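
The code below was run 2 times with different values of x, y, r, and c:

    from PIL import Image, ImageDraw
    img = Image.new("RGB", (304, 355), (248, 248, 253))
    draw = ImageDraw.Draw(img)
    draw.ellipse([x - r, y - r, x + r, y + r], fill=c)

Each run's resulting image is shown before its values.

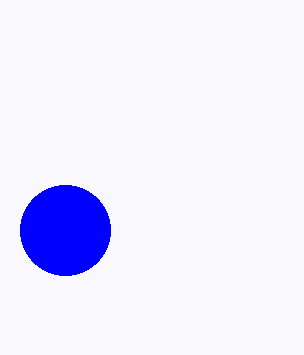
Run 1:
x = 65; y = 230; r = 45; c = 'blue'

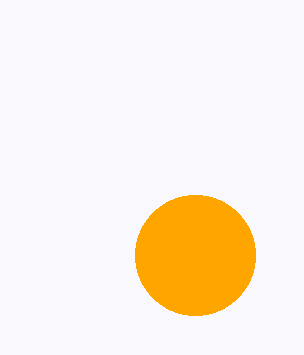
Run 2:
x = 195, y = 255, r = 60, c = 'orange'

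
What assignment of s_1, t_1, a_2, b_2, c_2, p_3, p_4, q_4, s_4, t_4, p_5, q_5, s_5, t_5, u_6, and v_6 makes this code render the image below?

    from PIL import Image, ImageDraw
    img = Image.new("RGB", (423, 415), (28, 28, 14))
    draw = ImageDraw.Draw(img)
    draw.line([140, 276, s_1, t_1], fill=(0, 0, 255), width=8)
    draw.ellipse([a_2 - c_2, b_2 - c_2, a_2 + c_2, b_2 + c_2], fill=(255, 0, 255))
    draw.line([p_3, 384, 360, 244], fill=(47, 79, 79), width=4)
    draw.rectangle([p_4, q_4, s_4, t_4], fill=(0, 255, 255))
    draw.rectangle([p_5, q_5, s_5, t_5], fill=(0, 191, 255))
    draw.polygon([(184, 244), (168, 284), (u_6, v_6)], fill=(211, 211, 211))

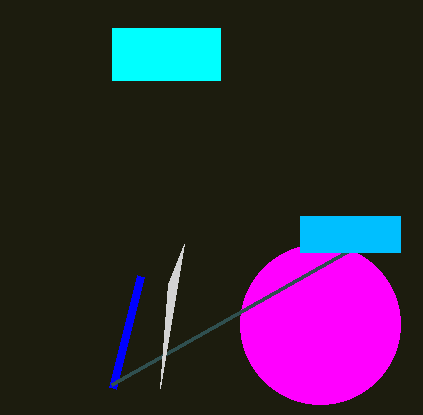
s_1 = 112
t_1 = 388
a_2 = 320
b_2 = 324
c_2 = 80
p_3 = 112
p_4 = 112
q_4 = 28
s_4 = 220
t_4 = 80
p_5 = 300
q_5 = 216
s_5 = 400
t_5 = 252
u_6 = 160
v_6 = 388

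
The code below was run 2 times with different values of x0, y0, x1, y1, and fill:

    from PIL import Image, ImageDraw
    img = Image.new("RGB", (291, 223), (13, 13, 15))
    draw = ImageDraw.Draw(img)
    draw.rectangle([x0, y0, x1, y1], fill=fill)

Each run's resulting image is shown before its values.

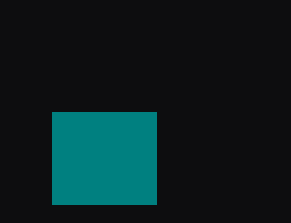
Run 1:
x0 = 52
y0 = 112
x1 = 156
y1 = 204
fill = 'teal'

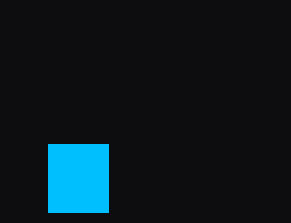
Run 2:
x0 = 48, y0 = 144, x1 = 108, y1 = 212, fill = 'deepskyblue'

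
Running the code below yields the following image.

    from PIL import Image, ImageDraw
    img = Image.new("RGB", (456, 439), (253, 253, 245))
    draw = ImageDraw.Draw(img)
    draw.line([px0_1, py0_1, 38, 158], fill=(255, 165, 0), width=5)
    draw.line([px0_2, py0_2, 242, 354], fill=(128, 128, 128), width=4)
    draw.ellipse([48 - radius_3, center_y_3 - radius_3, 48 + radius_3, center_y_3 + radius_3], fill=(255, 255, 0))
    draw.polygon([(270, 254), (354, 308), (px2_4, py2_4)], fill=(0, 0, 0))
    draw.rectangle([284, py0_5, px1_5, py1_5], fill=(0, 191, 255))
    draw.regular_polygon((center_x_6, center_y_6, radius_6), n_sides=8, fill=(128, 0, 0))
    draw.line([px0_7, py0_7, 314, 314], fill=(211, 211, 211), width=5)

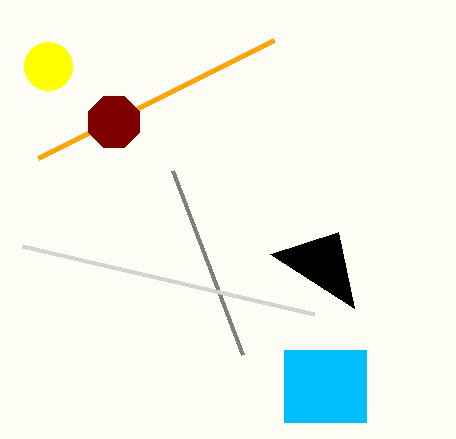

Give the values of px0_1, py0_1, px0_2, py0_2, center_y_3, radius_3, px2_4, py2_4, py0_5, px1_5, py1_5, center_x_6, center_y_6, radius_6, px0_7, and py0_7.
px0_1 = 274, py0_1 = 40, px0_2 = 172, py0_2 = 170, center_y_3 = 66, radius_3 = 24, px2_4 = 338, py2_4 = 232, py0_5 = 350, px1_5 = 366, py1_5 = 422, center_x_6 = 114, center_y_6 = 122, radius_6 = 28, px0_7 = 22, py0_7 = 246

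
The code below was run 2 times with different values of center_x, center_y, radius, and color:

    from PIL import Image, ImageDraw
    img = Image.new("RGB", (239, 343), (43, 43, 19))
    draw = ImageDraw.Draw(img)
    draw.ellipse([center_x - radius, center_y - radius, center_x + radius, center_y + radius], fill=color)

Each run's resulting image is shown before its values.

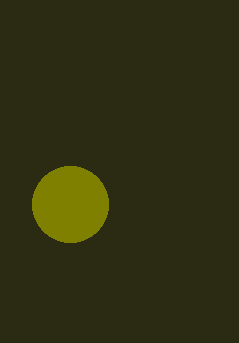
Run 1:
center_x = 70; center_y = 204; radius = 38; color = 'olive'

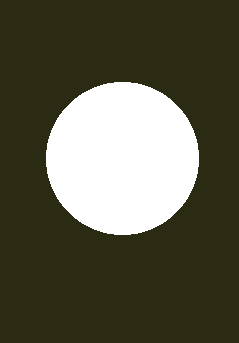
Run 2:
center_x = 122, center_y = 158, radius = 76, color = 'white'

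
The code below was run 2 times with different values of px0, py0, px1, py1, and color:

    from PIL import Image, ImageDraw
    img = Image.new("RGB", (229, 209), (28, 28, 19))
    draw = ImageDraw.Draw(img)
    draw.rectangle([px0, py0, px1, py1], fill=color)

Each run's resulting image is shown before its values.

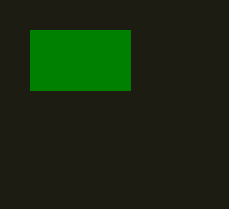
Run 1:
px0 = 30, py0 = 30, px1 = 130, py1 = 90, color = 'green'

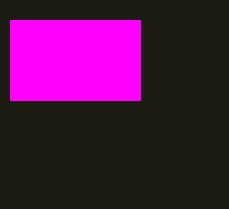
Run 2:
px0 = 10; py0 = 20; px1 = 140; py1 = 100; color = 'magenta'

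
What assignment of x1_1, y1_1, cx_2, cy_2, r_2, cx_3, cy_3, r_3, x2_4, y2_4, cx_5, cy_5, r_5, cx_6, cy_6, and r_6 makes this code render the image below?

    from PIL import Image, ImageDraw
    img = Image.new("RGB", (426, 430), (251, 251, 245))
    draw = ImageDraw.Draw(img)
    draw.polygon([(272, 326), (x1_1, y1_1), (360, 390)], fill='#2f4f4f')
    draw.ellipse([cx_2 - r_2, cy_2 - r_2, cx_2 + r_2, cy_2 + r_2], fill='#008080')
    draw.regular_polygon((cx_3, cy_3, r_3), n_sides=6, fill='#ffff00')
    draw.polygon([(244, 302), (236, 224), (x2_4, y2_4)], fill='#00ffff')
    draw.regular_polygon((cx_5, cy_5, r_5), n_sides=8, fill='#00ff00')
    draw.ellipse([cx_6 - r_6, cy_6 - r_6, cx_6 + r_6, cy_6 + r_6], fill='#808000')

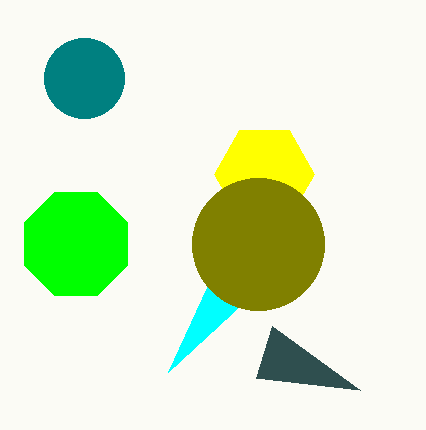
x1_1 = 256; y1_1 = 378; cx_2 = 84; cy_2 = 78; r_2 = 40; cx_3 = 264; cy_3 = 174; r_3 = 50; x2_4 = 168; y2_4 = 372; cx_5 = 76; cy_5 = 244; r_5 = 56; cx_6 = 258; cy_6 = 244; r_6 = 66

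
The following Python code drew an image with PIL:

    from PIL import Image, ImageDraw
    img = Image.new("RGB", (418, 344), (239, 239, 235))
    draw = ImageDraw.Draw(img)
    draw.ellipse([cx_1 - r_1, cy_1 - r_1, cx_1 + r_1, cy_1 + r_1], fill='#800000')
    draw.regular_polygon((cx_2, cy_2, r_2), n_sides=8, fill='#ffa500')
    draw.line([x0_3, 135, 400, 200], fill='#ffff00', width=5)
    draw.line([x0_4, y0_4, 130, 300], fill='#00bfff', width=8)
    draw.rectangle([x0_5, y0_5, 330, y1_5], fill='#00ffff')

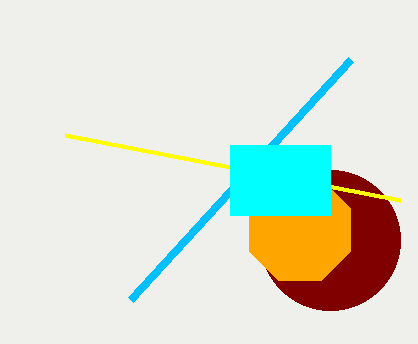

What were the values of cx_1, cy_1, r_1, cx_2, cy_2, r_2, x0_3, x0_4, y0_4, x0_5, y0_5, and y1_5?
cx_1 = 330, cy_1 = 240, r_1 = 70, cx_2 = 300, cy_2 = 230, r_2 = 55, x0_3 = 65, x0_4 = 350, y0_4 = 60, x0_5 = 230, y0_5 = 145, y1_5 = 215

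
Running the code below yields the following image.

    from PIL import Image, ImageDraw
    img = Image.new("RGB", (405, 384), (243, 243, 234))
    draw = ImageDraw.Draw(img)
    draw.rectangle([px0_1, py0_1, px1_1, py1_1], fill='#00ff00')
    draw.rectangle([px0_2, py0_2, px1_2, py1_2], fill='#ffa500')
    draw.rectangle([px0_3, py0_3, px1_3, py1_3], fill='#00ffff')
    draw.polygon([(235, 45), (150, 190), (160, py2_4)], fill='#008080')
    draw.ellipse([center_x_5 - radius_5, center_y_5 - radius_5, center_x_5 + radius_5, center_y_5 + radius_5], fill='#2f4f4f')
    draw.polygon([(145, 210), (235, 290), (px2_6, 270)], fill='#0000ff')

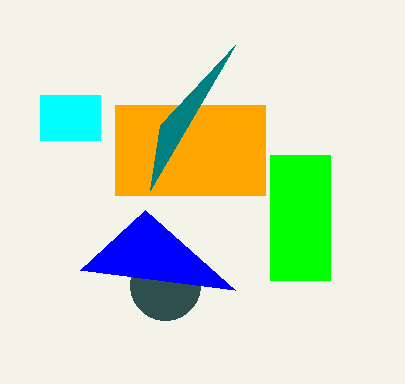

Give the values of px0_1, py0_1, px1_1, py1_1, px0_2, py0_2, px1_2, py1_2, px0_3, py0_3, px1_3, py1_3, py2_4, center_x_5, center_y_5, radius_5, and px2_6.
px0_1 = 270, py0_1 = 155, px1_1 = 330, py1_1 = 280, px0_2 = 115, py0_2 = 105, px1_2 = 265, py1_2 = 195, px0_3 = 40, py0_3 = 95, px1_3 = 100, py1_3 = 140, py2_4 = 125, center_x_5 = 165, center_y_5 = 285, radius_5 = 35, px2_6 = 80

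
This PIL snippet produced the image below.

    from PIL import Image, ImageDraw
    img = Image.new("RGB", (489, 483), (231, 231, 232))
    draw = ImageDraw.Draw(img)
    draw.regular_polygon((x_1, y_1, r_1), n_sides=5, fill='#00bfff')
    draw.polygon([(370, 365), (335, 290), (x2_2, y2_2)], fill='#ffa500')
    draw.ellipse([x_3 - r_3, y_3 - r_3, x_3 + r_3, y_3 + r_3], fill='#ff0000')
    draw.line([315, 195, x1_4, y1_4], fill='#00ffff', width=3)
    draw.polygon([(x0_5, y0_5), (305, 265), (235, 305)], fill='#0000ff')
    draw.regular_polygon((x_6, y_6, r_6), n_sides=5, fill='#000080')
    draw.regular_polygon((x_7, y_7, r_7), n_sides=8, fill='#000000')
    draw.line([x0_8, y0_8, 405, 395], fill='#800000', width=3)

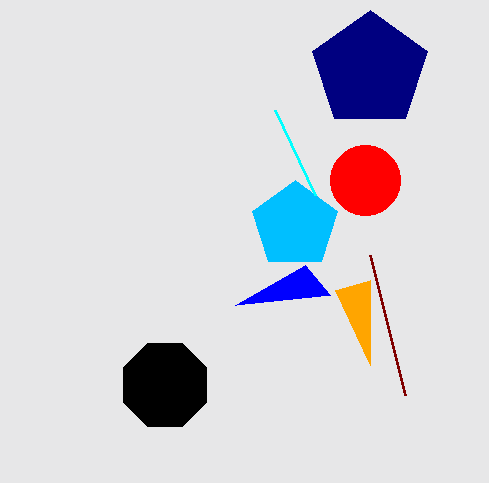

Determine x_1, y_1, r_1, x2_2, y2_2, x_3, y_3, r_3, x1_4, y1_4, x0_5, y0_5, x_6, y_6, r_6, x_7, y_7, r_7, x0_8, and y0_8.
x_1 = 295; y_1 = 225; r_1 = 45; x2_2 = 370; y2_2 = 280; x_3 = 365; y_3 = 180; r_3 = 35; x1_4 = 275; y1_4 = 110; x0_5 = 330; y0_5 = 295; x_6 = 370; y_6 = 70; r_6 = 60; x_7 = 165; y_7 = 385; r_7 = 45; x0_8 = 370; y0_8 = 255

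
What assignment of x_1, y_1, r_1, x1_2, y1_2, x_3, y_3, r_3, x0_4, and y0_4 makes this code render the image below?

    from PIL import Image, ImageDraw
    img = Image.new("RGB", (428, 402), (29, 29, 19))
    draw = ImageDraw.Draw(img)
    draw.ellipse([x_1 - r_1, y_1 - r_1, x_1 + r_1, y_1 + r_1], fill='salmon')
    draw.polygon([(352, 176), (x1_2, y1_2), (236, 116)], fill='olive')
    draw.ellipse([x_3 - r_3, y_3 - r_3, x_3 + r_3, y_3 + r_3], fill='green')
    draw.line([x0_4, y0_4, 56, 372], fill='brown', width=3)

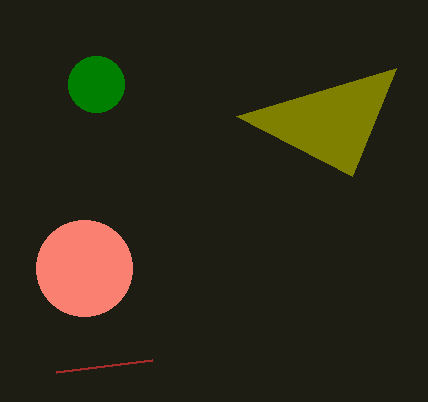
x_1 = 84; y_1 = 268; r_1 = 48; x1_2 = 396; y1_2 = 68; x_3 = 96; y_3 = 84; r_3 = 28; x0_4 = 152; y0_4 = 360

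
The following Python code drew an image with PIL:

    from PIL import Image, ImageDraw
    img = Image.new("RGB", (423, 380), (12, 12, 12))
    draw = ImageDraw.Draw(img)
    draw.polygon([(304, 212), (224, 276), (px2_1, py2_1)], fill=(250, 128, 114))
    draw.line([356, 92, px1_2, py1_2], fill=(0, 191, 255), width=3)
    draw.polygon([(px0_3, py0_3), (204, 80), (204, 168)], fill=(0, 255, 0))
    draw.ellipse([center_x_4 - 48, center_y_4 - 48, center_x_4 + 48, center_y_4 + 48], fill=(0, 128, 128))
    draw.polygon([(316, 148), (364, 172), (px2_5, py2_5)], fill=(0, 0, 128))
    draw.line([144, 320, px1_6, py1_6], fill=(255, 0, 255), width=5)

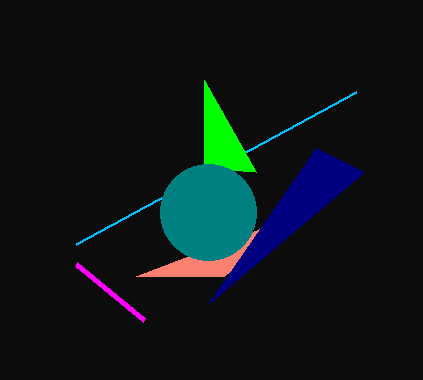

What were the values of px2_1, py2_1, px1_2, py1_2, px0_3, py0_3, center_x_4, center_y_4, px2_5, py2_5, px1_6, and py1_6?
px2_1 = 136; py2_1 = 276; px1_2 = 76; py1_2 = 244; px0_3 = 256; py0_3 = 172; center_x_4 = 208; center_y_4 = 212; px2_5 = 208; py2_5 = 304; px1_6 = 76; py1_6 = 264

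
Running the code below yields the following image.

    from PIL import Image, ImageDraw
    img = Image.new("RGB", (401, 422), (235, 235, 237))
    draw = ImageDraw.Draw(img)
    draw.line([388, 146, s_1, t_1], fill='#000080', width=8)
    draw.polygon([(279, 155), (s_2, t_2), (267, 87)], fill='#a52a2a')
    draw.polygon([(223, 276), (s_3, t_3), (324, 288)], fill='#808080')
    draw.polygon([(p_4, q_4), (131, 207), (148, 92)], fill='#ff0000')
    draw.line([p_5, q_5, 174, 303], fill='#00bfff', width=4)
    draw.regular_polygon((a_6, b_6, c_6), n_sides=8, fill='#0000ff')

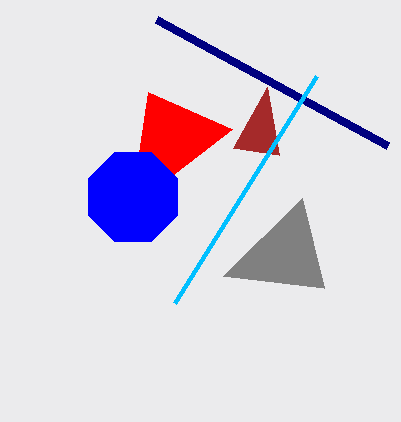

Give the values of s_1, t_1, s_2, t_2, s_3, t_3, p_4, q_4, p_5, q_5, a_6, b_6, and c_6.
s_1 = 157, t_1 = 20, s_2 = 233, t_2 = 148, s_3 = 302, t_3 = 198, p_4 = 232, q_4 = 129, p_5 = 316, q_5 = 76, a_6 = 133, b_6 = 197, c_6 = 48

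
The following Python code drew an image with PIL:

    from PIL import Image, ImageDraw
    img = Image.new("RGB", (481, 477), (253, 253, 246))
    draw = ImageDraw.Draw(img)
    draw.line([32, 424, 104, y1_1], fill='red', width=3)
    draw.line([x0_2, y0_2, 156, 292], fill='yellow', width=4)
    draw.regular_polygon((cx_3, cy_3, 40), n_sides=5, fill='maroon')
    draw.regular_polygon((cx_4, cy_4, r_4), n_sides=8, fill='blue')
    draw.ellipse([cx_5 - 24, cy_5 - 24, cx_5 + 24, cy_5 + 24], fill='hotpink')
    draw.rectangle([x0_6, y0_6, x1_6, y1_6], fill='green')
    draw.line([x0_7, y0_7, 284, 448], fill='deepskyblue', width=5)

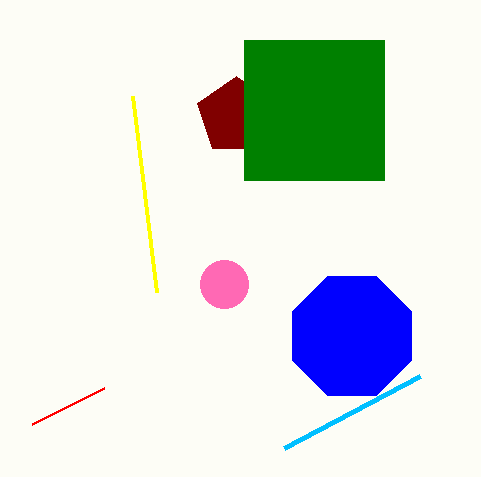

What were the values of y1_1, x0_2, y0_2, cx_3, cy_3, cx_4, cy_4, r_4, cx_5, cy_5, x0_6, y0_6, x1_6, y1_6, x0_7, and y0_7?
y1_1 = 388
x0_2 = 132
y0_2 = 96
cx_3 = 236
cy_3 = 116
cx_4 = 352
cy_4 = 336
r_4 = 64
cx_5 = 224
cy_5 = 284
x0_6 = 244
y0_6 = 40
x1_6 = 384
y1_6 = 180
x0_7 = 420
y0_7 = 376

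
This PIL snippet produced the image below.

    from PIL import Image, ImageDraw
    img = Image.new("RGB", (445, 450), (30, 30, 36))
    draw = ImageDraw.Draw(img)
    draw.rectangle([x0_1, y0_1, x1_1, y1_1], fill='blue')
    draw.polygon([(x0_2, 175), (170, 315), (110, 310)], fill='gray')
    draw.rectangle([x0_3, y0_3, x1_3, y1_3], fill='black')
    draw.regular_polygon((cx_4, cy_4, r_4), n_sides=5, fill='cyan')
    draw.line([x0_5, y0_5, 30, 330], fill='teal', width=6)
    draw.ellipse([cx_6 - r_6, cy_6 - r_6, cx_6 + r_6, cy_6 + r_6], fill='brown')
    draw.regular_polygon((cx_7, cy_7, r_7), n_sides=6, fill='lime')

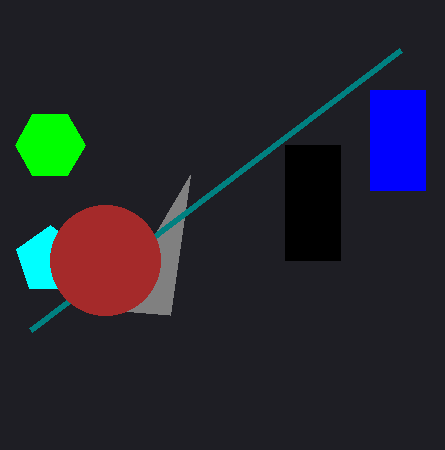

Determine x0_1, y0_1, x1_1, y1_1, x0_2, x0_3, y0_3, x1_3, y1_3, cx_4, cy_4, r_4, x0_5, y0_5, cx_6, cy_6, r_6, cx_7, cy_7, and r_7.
x0_1 = 370; y0_1 = 90; x1_1 = 425; y1_1 = 190; x0_2 = 190; x0_3 = 285; y0_3 = 145; x1_3 = 340; y1_3 = 260; cx_4 = 50; cy_4 = 260; r_4 = 35; x0_5 = 400; y0_5 = 50; cx_6 = 105; cy_6 = 260; r_6 = 55; cx_7 = 50; cy_7 = 145; r_7 = 35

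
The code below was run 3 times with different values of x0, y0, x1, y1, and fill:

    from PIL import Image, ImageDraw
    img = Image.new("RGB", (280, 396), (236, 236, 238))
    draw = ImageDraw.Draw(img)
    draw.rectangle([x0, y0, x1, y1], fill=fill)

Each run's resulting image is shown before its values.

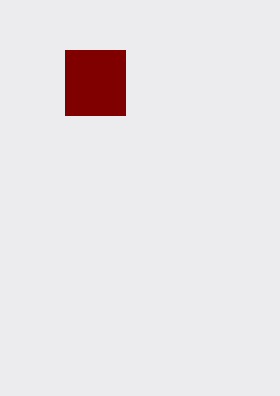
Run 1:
x0 = 65; y0 = 50; x1 = 125; y1 = 115; fill = 'maroon'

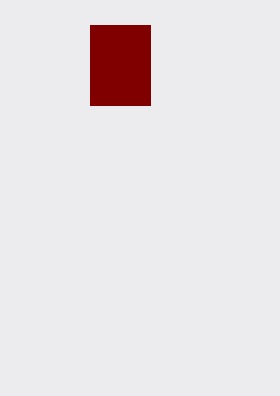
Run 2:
x0 = 90
y0 = 25
x1 = 150
y1 = 105
fill = 'maroon'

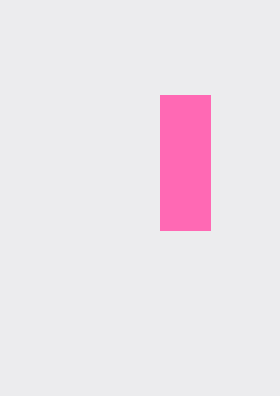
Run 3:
x0 = 160, y0 = 95, x1 = 210, y1 = 230, fill = 'hotpink'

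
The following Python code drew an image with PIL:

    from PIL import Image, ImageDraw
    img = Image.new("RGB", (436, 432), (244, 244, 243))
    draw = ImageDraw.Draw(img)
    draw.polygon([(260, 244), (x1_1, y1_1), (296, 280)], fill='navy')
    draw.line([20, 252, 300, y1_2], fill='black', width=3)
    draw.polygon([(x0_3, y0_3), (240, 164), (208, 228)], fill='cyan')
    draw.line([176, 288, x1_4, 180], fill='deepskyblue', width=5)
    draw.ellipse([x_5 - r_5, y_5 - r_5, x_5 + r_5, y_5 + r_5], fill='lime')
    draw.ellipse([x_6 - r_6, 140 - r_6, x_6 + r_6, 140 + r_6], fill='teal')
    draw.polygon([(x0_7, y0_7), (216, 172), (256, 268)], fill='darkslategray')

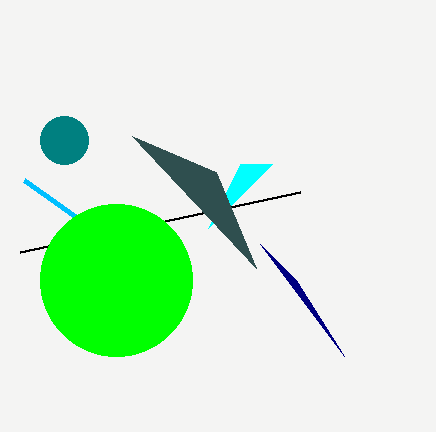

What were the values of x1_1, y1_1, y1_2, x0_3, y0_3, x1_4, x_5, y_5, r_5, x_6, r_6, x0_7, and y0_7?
x1_1 = 344, y1_1 = 356, y1_2 = 192, x0_3 = 272, y0_3 = 164, x1_4 = 24, x_5 = 116, y_5 = 280, r_5 = 76, x_6 = 64, r_6 = 24, x0_7 = 132, y0_7 = 136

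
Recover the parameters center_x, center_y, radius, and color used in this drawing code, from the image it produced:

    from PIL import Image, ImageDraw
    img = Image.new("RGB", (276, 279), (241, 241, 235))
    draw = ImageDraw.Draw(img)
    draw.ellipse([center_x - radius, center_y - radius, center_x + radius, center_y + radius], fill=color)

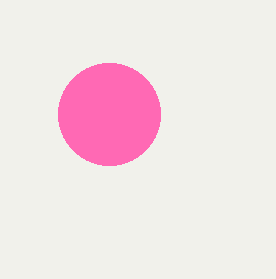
center_x = 109, center_y = 114, radius = 51, color = 'hotpink'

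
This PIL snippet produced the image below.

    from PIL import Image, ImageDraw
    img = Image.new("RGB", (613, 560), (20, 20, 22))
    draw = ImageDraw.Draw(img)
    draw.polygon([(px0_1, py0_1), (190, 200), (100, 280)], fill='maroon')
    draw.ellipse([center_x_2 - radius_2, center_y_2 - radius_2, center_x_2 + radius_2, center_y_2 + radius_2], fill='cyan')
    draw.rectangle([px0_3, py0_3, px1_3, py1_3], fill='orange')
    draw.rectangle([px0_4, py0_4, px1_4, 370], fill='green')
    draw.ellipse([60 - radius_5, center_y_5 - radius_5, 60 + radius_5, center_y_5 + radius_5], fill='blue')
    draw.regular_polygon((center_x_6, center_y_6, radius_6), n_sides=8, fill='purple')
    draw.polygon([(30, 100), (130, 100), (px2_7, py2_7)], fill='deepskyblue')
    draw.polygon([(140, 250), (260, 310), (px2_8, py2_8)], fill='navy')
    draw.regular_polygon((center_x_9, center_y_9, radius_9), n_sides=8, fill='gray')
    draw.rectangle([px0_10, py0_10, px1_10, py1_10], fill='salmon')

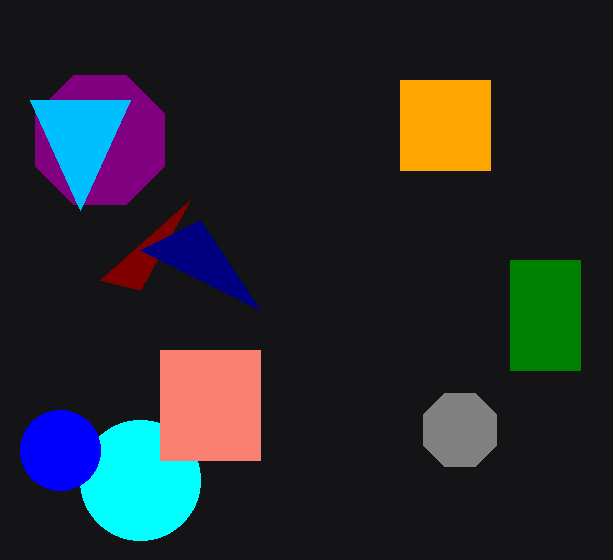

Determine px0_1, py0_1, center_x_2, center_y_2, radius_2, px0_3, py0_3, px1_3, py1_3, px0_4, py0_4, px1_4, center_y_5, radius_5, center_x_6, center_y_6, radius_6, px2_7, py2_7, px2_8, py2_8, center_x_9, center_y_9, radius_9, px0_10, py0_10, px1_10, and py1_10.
px0_1 = 140, py0_1 = 290, center_x_2 = 140, center_y_2 = 480, radius_2 = 60, px0_3 = 400, py0_3 = 80, px1_3 = 490, py1_3 = 170, px0_4 = 510, py0_4 = 260, px1_4 = 580, center_y_5 = 450, radius_5 = 40, center_x_6 = 100, center_y_6 = 140, radius_6 = 70, px2_7 = 80, py2_7 = 210, px2_8 = 200, py2_8 = 220, center_x_9 = 460, center_y_9 = 430, radius_9 = 40, px0_10 = 160, py0_10 = 350, px1_10 = 260, py1_10 = 460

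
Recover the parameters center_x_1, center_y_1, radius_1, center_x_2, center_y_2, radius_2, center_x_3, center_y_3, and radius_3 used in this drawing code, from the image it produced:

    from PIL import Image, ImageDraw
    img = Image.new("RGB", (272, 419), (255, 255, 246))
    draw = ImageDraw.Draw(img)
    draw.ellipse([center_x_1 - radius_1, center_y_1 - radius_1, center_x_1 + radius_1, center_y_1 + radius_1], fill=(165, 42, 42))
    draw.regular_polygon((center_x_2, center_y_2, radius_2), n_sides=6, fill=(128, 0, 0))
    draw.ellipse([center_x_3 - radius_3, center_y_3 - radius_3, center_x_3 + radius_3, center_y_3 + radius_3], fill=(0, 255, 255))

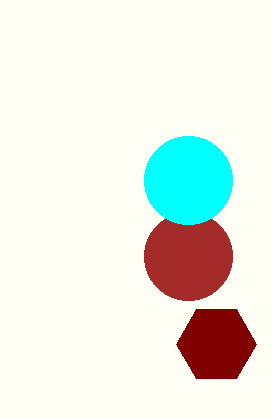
center_x_1 = 188; center_y_1 = 256; radius_1 = 44; center_x_2 = 216; center_y_2 = 344; radius_2 = 40; center_x_3 = 188; center_y_3 = 180; radius_3 = 44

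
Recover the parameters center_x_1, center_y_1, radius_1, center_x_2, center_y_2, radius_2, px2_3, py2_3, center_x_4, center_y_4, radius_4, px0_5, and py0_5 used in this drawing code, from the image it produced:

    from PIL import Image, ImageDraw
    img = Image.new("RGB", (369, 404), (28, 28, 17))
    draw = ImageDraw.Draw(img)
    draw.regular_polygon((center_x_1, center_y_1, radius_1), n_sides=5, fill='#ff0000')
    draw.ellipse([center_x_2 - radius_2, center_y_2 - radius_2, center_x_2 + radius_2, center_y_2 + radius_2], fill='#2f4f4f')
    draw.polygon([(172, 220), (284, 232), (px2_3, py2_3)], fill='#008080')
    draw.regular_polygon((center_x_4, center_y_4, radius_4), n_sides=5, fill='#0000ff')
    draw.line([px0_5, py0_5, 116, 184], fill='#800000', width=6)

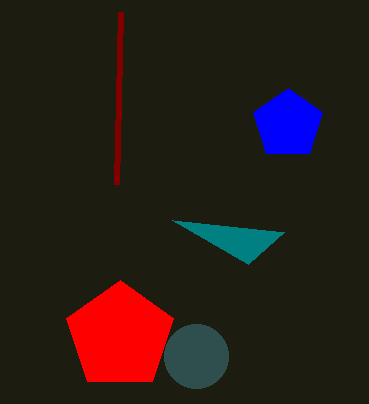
center_x_1 = 120, center_y_1 = 336, radius_1 = 56, center_x_2 = 196, center_y_2 = 356, radius_2 = 32, px2_3 = 248, py2_3 = 264, center_x_4 = 288, center_y_4 = 124, radius_4 = 36, px0_5 = 120, py0_5 = 12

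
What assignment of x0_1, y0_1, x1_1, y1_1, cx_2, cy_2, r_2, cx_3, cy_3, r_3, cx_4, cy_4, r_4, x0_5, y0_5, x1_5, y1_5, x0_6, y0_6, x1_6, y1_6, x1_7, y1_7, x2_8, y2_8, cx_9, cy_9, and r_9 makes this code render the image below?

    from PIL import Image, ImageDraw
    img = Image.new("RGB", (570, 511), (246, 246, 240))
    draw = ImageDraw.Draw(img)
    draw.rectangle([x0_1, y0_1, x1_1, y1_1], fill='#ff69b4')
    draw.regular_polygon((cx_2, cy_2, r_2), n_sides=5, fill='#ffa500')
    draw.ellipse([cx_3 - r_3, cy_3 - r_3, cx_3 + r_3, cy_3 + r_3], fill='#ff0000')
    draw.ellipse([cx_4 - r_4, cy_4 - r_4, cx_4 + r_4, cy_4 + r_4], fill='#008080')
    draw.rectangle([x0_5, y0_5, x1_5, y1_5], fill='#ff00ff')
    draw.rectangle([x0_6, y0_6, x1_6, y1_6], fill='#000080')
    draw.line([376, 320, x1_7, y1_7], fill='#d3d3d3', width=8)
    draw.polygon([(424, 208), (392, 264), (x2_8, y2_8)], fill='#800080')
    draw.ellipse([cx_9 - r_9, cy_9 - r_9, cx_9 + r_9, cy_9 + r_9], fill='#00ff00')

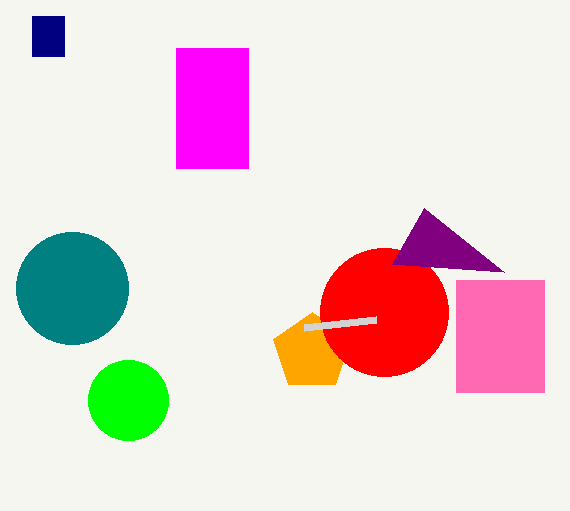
x0_1 = 456, y0_1 = 280, x1_1 = 544, y1_1 = 392, cx_2 = 312, cy_2 = 352, r_2 = 40, cx_3 = 384, cy_3 = 312, r_3 = 64, cx_4 = 72, cy_4 = 288, r_4 = 56, x0_5 = 176, y0_5 = 48, x1_5 = 248, y1_5 = 168, x0_6 = 32, y0_6 = 16, x1_6 = 64, y1_6 = 56, x1_7 = 304, y1_7 = 328, x2_8 = 504, y2_8 = 272, cx_9 = 128, cy_9 = 400, r_9 = 40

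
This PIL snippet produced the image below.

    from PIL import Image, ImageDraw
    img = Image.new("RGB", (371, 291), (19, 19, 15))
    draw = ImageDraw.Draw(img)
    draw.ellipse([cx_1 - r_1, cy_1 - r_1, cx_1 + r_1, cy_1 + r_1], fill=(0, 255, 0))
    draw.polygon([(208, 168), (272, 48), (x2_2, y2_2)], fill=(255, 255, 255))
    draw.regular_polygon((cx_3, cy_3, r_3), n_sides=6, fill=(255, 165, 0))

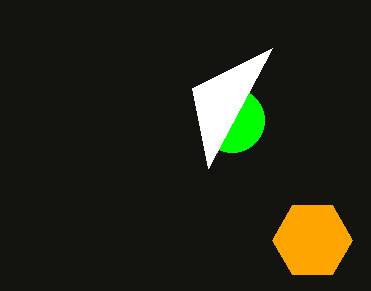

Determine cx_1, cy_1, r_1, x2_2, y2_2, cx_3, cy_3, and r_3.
cx_1 = 232, cy_1 = 120, r_1 = 32, x2_2 = 192, y2_2 = 88, cx_3 = 312, cy_3 = 240, r_3 = 40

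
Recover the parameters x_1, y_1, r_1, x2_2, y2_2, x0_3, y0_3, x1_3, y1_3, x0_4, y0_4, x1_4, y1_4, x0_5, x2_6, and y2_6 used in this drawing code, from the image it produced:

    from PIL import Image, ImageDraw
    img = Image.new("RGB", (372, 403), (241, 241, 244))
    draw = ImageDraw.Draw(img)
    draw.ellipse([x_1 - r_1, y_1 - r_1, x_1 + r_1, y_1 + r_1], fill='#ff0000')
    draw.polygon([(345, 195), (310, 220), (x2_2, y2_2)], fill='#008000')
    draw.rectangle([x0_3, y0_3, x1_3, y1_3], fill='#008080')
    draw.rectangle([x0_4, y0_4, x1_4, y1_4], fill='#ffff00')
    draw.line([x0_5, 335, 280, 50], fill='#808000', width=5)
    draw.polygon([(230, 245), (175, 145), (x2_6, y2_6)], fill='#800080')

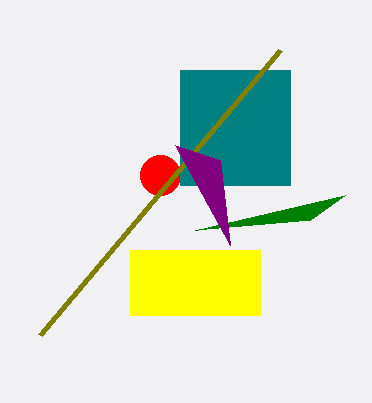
x_1 = 160, y_1 = 175, r_1 = 20, x2_2 = 195, y2_2 = 230, x0_3 = 180, y0_3 = 70, x1_3 = 290, y1_3 = 185, x0_4 = 130, y0_4 = 250, x1_4 = 260, y1_4 = 315, x0_5 = 40, x2_6 = 220, y2_6 = 160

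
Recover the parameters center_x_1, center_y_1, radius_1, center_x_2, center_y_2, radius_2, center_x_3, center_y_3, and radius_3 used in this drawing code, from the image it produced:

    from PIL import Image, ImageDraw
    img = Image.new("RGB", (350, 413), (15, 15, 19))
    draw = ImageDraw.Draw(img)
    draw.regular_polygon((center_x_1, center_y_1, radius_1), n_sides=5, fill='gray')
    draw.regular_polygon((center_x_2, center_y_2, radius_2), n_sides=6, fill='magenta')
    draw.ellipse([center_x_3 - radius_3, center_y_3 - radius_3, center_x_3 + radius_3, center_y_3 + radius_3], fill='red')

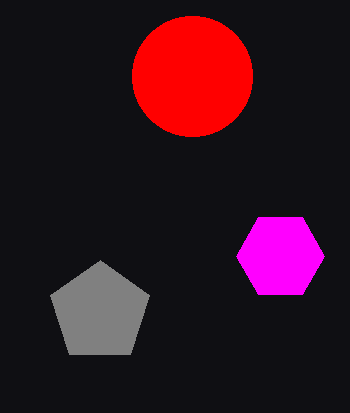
center_x_1 = 100
center_y_1 = 312
radius_1 = 52
center_x_2 = 280
center_y_2 = 256
radius_2 = 44
center_x_3 = 192
center_y_3 = 76
radius_3 = 60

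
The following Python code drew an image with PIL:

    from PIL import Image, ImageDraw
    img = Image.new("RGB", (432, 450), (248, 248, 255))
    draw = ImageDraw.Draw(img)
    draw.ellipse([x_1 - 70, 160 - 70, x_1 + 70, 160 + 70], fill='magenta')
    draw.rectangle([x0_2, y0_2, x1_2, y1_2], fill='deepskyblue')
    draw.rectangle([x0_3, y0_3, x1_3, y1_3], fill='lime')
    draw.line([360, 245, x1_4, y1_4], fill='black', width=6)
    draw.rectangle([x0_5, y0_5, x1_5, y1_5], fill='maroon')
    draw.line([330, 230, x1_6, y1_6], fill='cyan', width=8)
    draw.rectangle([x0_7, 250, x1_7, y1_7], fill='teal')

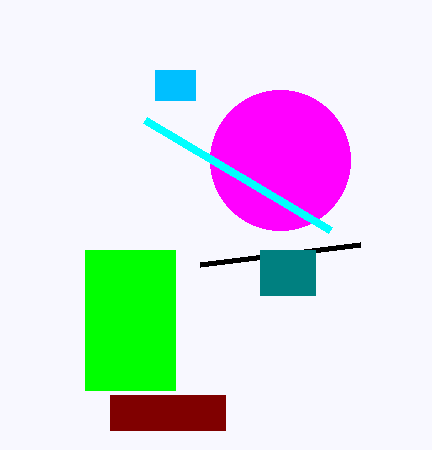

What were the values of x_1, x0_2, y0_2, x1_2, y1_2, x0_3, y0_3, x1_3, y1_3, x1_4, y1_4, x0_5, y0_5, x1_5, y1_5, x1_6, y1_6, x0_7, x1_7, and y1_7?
x_1 = 280, x0_2 = 155, y0_2 = 70, x1_2 = 195, y1_2 = 100, x0_3 = 85, y0_3 = 250, x1_3 = 175, y1_3 = 390, x1_4 = 200, y1_4 = 265, x0_5 = 110, y0_5 = 395, x1_5 = 225, y1_5 = 430, x1_6 = 145, y1_6 = 120, x0_7 = 260, x1_7 = 315, y1_7 = 295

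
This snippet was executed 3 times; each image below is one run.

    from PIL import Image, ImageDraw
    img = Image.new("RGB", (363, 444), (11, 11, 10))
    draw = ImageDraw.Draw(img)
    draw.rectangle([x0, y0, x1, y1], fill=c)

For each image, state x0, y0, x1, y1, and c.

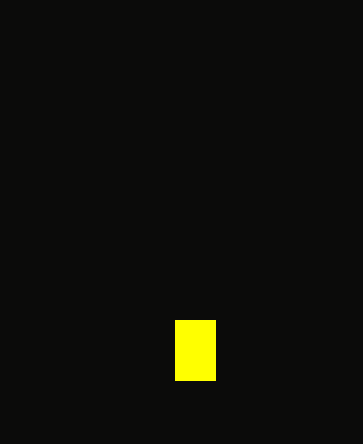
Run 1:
x0 = 175
y0 = 320
x1 = 215
y1 = 380
c = 'yellow'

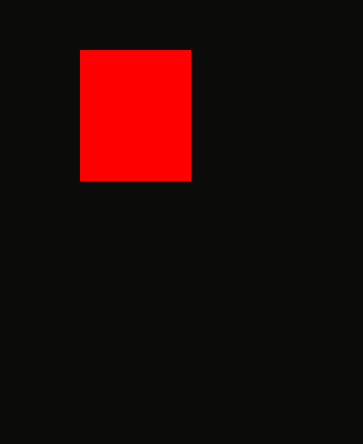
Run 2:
x0 = 80, y0 = 50, x1 = 190, y1 = 180, c = 'red'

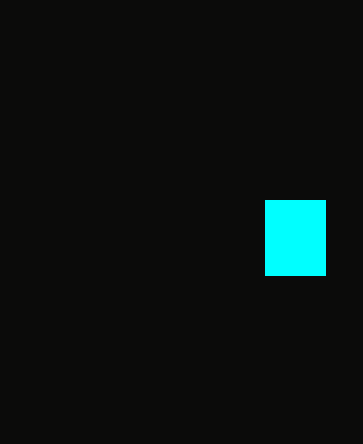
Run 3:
x0 = 265, y0 = 200, x1 = 325, y1 = 275, c = 'cyan'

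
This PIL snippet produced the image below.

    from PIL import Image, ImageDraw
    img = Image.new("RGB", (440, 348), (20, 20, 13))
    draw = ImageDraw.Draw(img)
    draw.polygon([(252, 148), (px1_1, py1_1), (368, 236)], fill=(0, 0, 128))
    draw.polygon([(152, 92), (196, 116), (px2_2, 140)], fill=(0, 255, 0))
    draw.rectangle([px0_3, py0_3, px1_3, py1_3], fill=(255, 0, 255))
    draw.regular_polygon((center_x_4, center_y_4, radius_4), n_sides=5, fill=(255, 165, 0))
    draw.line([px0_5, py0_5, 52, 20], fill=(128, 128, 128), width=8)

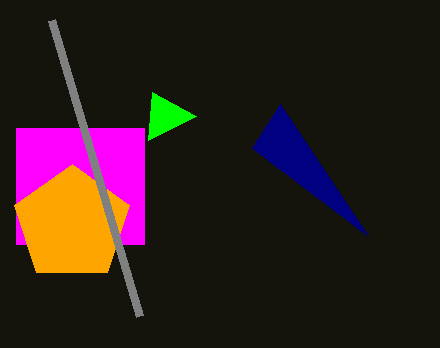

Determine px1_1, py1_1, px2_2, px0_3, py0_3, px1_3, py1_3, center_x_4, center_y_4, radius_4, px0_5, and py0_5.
px1_1 = 280, py1_1 = 104, px2_2 = 148, px0_3 = 16, py0_3 = 128, px1_3 = 144, py1_3 = 244, center_x_4 = 72, center_y_4 = 224, radius_4 = 60, px0_5 = 140, py0_5 = 316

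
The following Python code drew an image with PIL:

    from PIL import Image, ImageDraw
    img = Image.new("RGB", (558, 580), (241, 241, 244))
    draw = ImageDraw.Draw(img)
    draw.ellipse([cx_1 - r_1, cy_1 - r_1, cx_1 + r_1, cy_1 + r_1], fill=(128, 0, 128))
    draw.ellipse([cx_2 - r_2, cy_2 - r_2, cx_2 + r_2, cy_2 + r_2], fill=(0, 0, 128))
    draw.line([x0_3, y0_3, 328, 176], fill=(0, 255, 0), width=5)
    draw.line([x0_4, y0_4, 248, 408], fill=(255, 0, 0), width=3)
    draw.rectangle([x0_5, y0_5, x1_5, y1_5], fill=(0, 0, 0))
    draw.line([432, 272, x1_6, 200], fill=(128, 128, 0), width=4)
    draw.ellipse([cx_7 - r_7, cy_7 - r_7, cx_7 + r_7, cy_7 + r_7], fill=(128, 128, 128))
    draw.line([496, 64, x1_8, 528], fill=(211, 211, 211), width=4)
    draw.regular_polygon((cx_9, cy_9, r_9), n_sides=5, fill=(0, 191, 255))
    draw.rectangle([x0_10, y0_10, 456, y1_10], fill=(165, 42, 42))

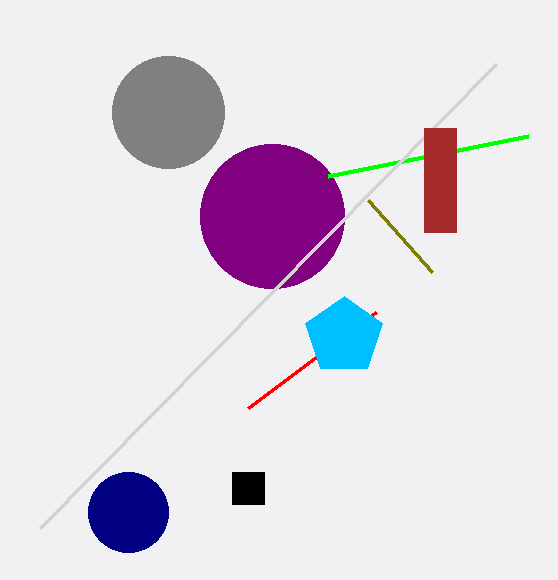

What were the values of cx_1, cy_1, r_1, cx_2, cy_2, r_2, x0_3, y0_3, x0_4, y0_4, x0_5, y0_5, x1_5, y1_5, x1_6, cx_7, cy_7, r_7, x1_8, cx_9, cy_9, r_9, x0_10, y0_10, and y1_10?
cx_1 = 272
cy_1 = 216
r_1 = 72
cx_2 = 128
cy_2 = 512
r_2 = 40
x0_3 = 528
y0_3 = 136
x0_4 = 376
y0_4 = 312
x0_5 = 232
y0_5 = 472
x1_5 = 264
y1_5 = 504
x1_6 = 368
cx_7 = 168
cy_7 = 112
r_7 = 56
x1_8 = 40
cx_9 = 344
cy_9 = 336
r_9 = 40
x0_10 = 424
y0_10 = 128
y1_10 = 232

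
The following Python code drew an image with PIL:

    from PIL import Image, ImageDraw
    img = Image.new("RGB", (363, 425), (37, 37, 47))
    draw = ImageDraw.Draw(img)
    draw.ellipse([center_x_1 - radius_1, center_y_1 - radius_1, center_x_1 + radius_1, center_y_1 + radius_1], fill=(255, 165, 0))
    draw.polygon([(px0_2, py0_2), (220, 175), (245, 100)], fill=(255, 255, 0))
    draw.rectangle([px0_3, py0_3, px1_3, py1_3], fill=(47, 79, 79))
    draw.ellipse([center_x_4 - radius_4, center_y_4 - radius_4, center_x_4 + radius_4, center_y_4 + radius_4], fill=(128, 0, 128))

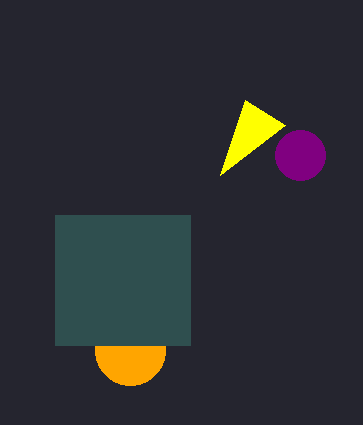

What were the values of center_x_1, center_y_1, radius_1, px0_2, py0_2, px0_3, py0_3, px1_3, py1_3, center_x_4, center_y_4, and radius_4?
center_x_1 = 130; center_y_1 = 350; radius_1 = 35; px0_2 = 285; py0_2 = 125; px0_3 = 55; py0_3 = 215; px1_3 = 190; py1_3 = 345; center_x_4 = 300; center_y_4 = 155; radius_4 = 25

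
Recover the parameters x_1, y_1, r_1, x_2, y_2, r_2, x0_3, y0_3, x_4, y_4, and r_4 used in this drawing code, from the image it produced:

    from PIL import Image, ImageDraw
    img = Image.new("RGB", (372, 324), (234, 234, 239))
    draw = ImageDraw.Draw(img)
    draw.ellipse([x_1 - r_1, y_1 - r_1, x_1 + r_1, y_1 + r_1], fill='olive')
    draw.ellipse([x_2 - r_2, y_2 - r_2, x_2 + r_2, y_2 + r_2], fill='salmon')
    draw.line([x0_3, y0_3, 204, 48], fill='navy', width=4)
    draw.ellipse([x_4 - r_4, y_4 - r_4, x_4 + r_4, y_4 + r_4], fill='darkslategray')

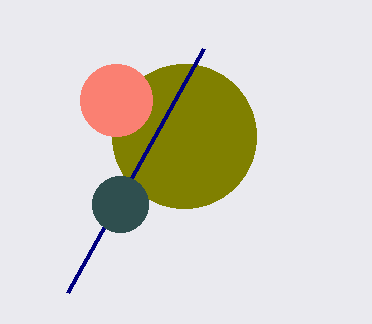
x_1 = 184, y_1 = 136, r_1 = 72, x_2 = 116, y_2 = 100, r_2 = 36, x0_3 = 68, y0_3 = 292, x_4 = 120, y_4 = 204, r_4 = 28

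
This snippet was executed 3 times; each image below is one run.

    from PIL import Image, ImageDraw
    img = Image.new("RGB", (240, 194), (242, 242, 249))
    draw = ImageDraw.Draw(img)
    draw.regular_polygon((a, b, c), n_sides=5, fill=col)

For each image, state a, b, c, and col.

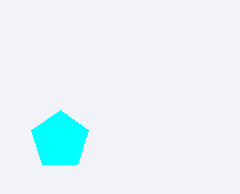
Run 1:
a = 60, b = 140, c = 30, col = 'cyan'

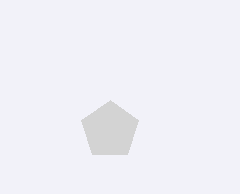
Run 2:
a = 110; b = 130; c = 30; col = 'lightgray'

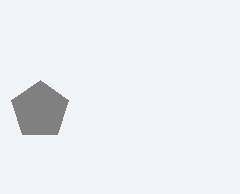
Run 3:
a = 40, b = 110, c = 30, col = 'gray'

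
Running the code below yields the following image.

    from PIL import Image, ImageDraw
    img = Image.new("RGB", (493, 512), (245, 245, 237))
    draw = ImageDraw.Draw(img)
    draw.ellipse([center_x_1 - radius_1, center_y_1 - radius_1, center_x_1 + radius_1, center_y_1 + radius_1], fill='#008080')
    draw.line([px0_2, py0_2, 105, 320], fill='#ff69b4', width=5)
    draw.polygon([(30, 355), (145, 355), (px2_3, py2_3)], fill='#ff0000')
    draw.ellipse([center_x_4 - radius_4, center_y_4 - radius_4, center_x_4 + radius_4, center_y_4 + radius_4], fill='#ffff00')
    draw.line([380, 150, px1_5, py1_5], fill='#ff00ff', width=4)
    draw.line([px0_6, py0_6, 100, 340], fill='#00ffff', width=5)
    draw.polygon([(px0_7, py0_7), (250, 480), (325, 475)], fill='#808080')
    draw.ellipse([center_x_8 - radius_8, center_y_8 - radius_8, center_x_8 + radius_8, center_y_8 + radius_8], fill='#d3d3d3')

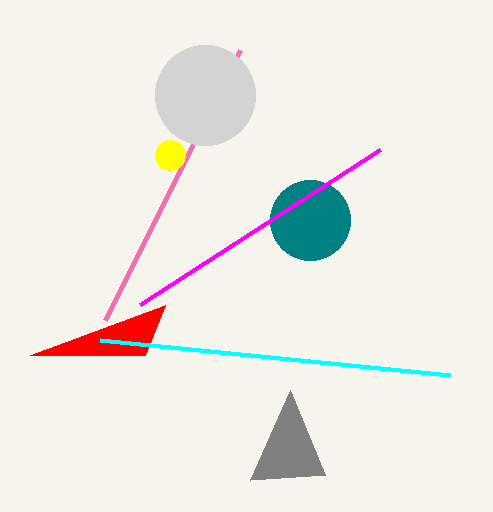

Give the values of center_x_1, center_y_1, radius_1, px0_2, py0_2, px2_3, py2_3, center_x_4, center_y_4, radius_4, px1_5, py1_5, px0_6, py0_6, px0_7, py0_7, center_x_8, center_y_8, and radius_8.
center_x_1 = 310
center_y_1 = 220
radius_1 = 40
px0_2 = 240
py0_2 = 50
px2_3 = 165
py2_3 = 305
center_x_4 = 170
center_y_4 = 155
radius_4 = 15
px1_5 = 140
py1_5 = 305
px0_6 = 450
py0_6 = 375
px0_7 = 290
py0_7 = 390
center_x_8 = 205
center_y_8 = 95
radius_8 = 50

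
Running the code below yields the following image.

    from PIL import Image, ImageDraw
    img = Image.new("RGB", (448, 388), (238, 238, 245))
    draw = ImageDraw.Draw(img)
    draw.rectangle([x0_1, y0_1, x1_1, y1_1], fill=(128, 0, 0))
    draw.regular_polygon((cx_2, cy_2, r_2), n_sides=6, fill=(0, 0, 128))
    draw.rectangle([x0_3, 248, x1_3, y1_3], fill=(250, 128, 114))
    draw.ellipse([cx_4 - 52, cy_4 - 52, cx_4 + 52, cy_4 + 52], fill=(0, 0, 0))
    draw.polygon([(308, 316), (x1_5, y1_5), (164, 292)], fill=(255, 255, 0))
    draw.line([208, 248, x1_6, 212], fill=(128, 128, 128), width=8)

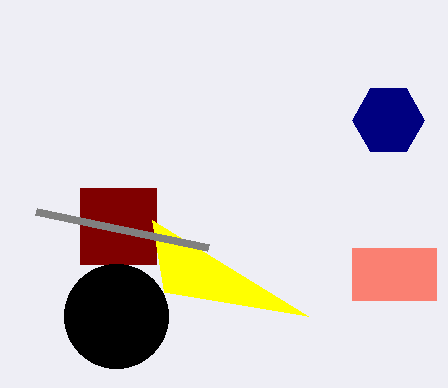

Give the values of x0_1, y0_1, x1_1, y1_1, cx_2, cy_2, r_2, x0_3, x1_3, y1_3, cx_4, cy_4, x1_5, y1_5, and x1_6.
x0_1 = 80, y0_1 = 188, x1_1 = 156, y1_1 = 264, cx_2 = 388, cy_2 = 120, r_2 = 36, x0_3 = 352, x1_3 = 436, y1_3 = 300, cx_4 = 116, cy_4 = 316, x1_5 = 152, y1_5 = 220, x1_6 = 36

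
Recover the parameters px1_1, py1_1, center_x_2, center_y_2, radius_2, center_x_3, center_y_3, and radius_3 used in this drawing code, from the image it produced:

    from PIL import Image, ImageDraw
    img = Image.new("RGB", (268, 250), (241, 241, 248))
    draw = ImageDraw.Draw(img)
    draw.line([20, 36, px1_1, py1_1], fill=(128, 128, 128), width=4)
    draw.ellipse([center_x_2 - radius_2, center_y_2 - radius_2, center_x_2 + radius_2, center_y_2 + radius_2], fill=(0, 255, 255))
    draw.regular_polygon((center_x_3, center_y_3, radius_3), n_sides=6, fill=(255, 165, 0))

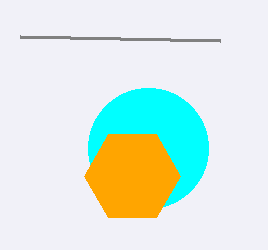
px1_1 = 220; py1_1 = 40; center_x_2 = 148; center_y_2 = 148; radius_2 = 60; center_x_3 = 132; center_y_3 = 176; radius_3 = 48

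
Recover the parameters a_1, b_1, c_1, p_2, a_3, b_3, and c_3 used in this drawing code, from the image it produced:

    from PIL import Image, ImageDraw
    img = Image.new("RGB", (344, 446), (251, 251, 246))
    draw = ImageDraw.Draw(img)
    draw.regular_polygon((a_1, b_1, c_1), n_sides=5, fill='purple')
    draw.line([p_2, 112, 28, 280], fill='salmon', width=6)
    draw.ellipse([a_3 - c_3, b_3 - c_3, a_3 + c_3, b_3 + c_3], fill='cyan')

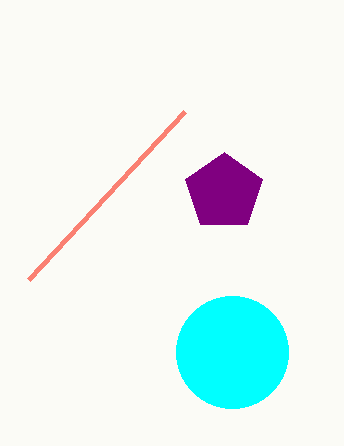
a_1 = 224, b_1 = 192, c_1 = 40, p_2 = 184, a_3 = 232, b_3 = 352, c_3 = 56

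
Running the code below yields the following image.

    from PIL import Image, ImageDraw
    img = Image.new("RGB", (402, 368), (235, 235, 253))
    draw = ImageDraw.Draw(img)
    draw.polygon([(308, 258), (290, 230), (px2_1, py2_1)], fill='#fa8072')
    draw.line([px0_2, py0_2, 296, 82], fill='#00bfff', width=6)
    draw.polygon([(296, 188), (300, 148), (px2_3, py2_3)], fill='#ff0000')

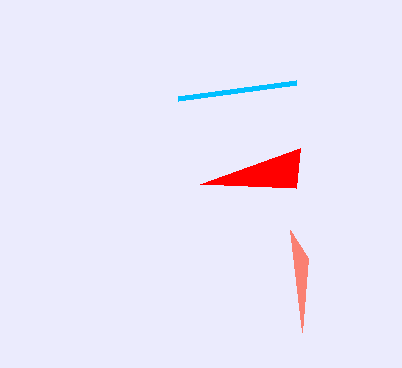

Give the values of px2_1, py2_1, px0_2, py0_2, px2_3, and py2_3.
px2_1 = 302
py2_1 = 332
px0_2 = 178
py0_2 = 98
px2_3 = 200
py2_3 = 184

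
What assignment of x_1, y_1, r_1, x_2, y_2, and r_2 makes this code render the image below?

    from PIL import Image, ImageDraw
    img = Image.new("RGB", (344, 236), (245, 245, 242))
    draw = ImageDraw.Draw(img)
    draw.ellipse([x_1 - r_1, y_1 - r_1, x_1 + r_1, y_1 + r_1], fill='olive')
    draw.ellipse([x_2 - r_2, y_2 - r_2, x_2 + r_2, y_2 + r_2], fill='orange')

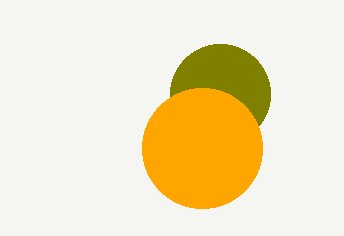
x_1 = 220, y_1 = 94, r_1 = 50, x_2 = 202, y_2 = 148, r_2 = 60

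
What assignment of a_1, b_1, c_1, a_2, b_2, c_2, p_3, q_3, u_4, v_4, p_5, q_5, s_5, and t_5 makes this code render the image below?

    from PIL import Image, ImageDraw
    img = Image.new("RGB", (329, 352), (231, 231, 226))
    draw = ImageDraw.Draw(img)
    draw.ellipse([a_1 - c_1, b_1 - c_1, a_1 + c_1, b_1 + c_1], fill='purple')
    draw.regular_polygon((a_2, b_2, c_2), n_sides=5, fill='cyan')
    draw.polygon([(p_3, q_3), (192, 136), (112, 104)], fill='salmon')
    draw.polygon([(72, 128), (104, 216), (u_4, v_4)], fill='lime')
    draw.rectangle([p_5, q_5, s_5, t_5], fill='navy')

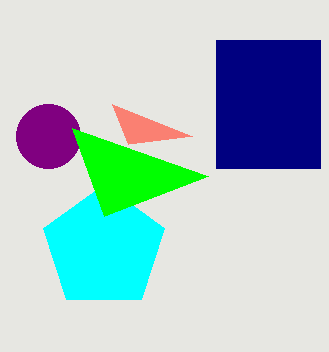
a_1 = 48; b_1 = 136; c_1 = 32; a_2 = 104; b_2 = 248; c_2 = 64; p_3 = 128; q_3 = 144; u_4 = 208; v_4 = 176; p_5 = 216; q_5 = 40; s_5 = 320; t_5 = 168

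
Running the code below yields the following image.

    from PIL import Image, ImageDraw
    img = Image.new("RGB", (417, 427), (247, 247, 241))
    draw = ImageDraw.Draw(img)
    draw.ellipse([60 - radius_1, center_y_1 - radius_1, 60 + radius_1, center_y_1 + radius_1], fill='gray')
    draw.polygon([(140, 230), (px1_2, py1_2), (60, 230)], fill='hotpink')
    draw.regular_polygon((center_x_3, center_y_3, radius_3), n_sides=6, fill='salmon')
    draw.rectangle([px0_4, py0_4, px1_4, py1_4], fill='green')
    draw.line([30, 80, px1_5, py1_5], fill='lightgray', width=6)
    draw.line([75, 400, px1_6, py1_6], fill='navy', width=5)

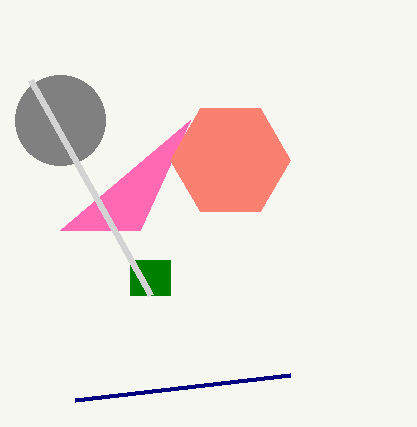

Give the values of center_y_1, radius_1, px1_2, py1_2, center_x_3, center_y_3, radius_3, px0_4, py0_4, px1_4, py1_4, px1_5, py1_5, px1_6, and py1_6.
center_y_1 = 120; radius_1 = 45; px1_2 = 190; py1_2 = 120; center_x_3 = 230; center_y_3 = 160; radius_3 = 60; px0_4 = 130; py0_4 = 260; px1_4 = 170; py1_4 = 295; px1_5 = 150; py1_5 = 295; px1_6 = 290; py1_6 = 375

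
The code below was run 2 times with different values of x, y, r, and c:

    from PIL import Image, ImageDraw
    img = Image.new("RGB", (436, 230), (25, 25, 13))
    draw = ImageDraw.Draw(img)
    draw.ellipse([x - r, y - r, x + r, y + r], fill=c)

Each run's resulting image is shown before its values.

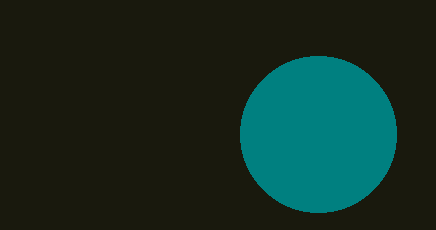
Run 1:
x = 318; y = 134; r = 78; c = 'teal'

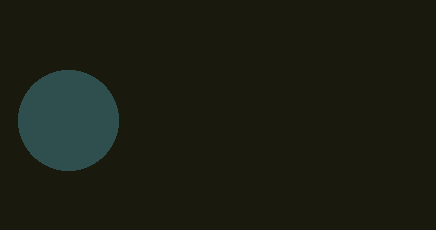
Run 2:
x = 68, y = 120, r = 50, c = 'darkslategray'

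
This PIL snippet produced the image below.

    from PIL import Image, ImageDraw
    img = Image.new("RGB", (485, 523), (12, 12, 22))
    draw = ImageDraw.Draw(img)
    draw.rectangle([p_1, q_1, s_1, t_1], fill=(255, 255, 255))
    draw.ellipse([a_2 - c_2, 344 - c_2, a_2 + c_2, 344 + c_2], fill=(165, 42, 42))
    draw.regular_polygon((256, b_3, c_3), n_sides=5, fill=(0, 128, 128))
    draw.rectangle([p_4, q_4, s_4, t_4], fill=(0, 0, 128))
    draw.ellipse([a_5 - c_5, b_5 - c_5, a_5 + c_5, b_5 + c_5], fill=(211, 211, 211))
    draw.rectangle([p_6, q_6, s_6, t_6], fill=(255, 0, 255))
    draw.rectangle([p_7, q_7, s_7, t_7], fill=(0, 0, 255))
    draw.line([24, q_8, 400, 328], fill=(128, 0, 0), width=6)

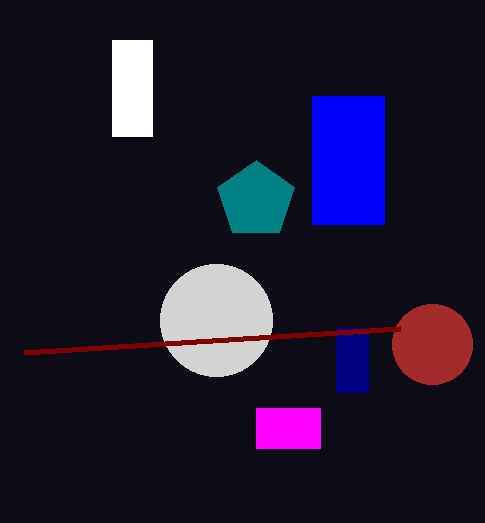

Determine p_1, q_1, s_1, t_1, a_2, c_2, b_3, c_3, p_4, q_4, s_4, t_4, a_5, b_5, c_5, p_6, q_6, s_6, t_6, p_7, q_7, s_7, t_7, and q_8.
p_1 = 112
q_1 = 40
s_1 = 152
t_1 = 136
a_2 = 432
c_2 = 40
b_3 = 200
c_3 = 40
p_4 = 336
q_4 = 328
s_4 = 368
t_4 = 392
a_5 = 216
b_5 = 320
c_5 = 56
p_6 = 256
q_6 = 408
s_6 = 320
t_6 = 448
p_7 = 312
q_7 = 96
s_7 = 384
t_7 = 224
q_8 = 352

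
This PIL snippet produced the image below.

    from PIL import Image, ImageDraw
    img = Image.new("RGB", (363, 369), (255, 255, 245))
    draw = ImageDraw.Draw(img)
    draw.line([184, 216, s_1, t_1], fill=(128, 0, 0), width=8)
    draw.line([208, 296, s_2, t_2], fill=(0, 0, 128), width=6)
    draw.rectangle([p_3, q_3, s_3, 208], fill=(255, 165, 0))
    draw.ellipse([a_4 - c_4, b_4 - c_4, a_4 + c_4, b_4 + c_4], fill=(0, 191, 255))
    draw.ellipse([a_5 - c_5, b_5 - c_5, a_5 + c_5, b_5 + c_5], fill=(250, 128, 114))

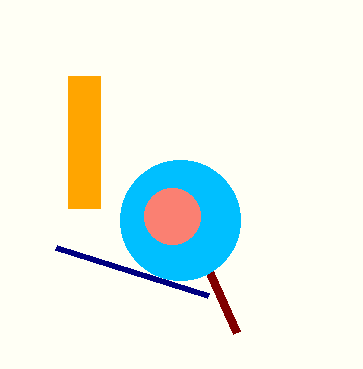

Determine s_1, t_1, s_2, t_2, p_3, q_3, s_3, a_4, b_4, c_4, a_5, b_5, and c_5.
s_1 = 236; t_1 = 332; s_2 = 56; t_2 = 248; p_3 = 68; q_3 = 76; s_3 = 100; a_4 = 180; b_4 = 220; c_4 = 60; a_5 = 172; b_5 = 216; c_5 = 28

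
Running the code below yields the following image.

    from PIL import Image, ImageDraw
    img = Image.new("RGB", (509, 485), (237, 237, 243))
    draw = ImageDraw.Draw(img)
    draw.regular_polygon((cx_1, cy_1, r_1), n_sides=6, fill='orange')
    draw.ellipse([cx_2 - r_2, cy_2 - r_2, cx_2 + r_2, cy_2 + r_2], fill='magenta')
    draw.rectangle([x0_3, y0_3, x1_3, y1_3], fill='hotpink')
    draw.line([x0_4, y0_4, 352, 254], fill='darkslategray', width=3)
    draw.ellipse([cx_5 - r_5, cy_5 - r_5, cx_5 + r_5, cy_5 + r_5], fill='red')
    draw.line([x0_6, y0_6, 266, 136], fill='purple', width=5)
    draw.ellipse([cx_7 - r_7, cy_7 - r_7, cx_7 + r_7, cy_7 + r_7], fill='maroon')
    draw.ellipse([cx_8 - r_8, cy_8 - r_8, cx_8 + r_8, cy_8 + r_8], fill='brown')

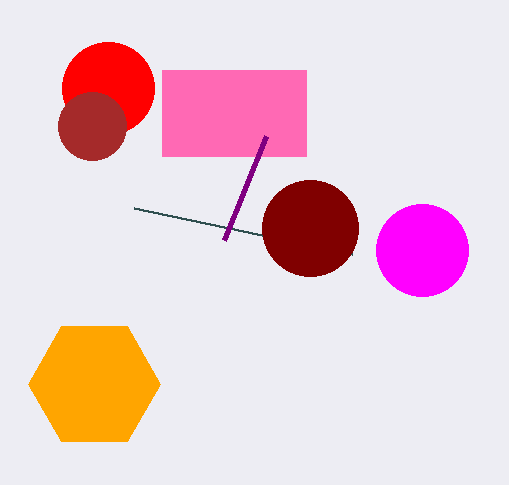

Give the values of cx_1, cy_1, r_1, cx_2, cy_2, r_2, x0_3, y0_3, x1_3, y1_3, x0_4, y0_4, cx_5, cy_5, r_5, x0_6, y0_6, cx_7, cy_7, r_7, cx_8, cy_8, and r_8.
cx_1 = 94, cy_1 = 384, r_1 = 66, cx_2 = 422, cy_2 = 250, r_2 = 46, x0_3 = 162, y0_3 = 70, x1_3 = 306, y1_3 = 156, x0_4 = 134, y0_4 = 208, cx_5 = 108, cy_5 = 88, r_5 = 46, x0_6 = 224, y0_6 = 240, cx_7 = 310, cy_7 = 228, r_7 = 48, cx_8 = 92, cy_8 = 126, r_8 = 34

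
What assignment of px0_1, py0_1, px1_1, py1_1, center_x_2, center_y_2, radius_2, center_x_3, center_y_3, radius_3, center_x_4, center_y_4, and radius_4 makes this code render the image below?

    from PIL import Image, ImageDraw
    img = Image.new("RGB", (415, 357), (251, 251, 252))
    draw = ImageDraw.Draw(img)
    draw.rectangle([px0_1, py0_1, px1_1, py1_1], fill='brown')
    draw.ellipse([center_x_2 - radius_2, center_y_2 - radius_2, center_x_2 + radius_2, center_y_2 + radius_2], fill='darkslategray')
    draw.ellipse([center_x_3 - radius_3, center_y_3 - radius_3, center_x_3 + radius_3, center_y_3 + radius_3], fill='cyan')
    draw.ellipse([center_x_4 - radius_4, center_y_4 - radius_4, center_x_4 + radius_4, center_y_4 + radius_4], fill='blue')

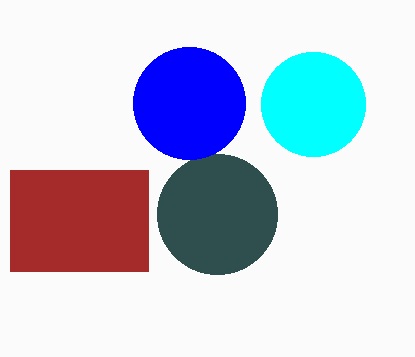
px0_1 = 10
py0_1 = 170
px1_1 = 148
py1_1 = 271
center_x_2 = 217
center_y_2 = 214
radius_2 = 60
center_x_3 = 313
center_y_3 = 104
radius_3 = 52
center_x_4 = 189
center_y_4 = 103
radius_4 = 56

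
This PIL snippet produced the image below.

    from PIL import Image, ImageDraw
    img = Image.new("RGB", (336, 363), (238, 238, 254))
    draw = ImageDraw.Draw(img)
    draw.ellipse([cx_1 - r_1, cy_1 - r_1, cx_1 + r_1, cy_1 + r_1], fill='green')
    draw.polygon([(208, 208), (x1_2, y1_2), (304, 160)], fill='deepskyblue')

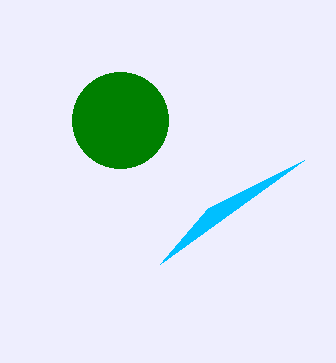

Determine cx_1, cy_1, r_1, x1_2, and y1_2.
cx_1 = 120, cy_1 = 120, r_1 = 48, x1_2 = 160, y1_2 = 264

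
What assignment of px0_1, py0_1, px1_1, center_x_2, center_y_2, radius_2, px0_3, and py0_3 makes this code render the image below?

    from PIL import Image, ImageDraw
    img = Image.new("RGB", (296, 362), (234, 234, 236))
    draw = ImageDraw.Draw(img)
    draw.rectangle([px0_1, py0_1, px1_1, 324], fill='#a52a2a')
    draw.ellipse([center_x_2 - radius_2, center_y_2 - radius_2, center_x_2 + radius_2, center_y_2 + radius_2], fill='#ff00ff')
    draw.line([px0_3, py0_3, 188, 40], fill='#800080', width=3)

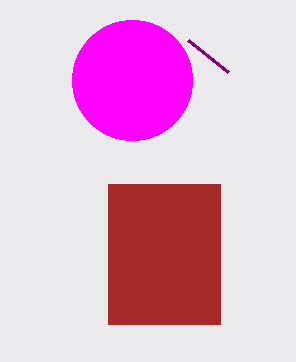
px0_1 = 108
py0_1 = 184
px1_1 = 220
center_x_2 = 132
center_y_2 = 80
radius_2 = 60
px0_3 = 228
py0_3 = 72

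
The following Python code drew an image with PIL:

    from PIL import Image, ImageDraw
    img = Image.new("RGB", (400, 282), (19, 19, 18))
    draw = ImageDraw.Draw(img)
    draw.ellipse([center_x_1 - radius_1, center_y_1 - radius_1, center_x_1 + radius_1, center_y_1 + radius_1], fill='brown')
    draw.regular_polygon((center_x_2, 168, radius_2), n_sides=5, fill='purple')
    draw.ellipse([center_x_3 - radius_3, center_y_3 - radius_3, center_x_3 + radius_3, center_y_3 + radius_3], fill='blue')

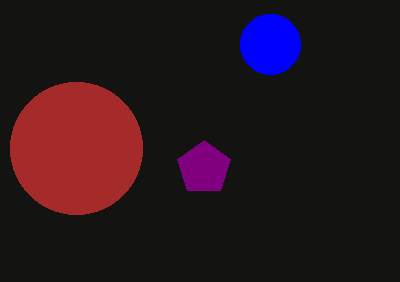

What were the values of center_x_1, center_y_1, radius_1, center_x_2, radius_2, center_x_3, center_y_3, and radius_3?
center_x_1 = 76, center_y_1 = 148, radius_1 = 66, center_x_2 = 204, radius_2 = 28, center_x_3 = 270, center_y_3 = 44, radius_3 = 30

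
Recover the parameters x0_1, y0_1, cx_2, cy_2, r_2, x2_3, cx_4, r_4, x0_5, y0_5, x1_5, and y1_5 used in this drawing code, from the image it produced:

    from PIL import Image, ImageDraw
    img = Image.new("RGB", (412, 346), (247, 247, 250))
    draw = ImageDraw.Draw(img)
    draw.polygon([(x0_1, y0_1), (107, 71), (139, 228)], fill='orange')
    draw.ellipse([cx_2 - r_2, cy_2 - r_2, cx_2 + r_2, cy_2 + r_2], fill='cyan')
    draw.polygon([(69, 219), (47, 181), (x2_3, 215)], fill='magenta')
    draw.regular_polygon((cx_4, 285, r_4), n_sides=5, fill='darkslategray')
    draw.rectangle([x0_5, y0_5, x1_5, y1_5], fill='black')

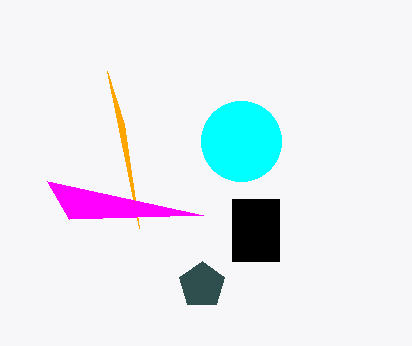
x0_1 = 124; y0_1 = 124; cx_2 = 241; cy_2 = 141; r_2 = 40; x2_3 = 203; cx_4 = 202; r_4 = 24; x0_5 = 232; y0_5 = 199; x1_5 = 279; y1_5 = 261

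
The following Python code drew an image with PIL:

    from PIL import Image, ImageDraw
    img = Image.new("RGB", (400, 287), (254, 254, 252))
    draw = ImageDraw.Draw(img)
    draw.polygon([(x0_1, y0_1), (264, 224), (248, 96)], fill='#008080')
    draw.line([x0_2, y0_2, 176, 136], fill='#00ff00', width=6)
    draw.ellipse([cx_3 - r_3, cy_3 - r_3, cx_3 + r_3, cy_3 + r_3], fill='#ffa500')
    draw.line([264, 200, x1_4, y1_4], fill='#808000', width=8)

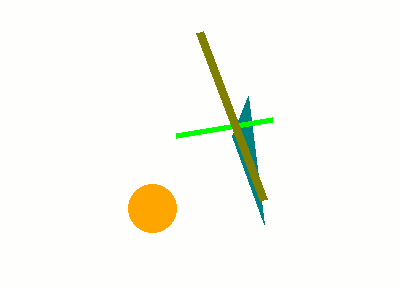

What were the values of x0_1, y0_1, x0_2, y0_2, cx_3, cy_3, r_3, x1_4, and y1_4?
x0_1 = 232; y0_1 = 136; x0_2 = 272; y0_2 = 120; cx_3 = 152; cy_3 = 208; r_3 = 24; x1_4 = 200; y1_4 = 32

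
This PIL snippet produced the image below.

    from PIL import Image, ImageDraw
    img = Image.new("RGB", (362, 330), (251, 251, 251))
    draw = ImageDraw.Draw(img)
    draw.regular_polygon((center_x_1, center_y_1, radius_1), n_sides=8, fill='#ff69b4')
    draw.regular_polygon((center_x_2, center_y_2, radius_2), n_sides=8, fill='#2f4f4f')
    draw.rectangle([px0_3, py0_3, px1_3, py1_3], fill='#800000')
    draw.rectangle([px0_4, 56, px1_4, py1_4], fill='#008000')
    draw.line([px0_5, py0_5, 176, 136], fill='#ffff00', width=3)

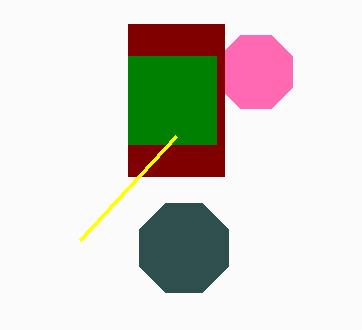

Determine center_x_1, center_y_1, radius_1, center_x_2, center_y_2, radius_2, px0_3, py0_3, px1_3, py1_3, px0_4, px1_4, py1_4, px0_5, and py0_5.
center_x_1 = 256; center_y_1 = 72; radius_1 = 40; center_x_2 = 184; center_y_2 = 248; radius_2 = 48; px0_3 = 128; py0_3 = 24; px1_3 = 224; py1_3 = 176; px0_4 = 128; px1_4 = 216; py1_4 = 144; px0_5 = 80; py0_5 = 240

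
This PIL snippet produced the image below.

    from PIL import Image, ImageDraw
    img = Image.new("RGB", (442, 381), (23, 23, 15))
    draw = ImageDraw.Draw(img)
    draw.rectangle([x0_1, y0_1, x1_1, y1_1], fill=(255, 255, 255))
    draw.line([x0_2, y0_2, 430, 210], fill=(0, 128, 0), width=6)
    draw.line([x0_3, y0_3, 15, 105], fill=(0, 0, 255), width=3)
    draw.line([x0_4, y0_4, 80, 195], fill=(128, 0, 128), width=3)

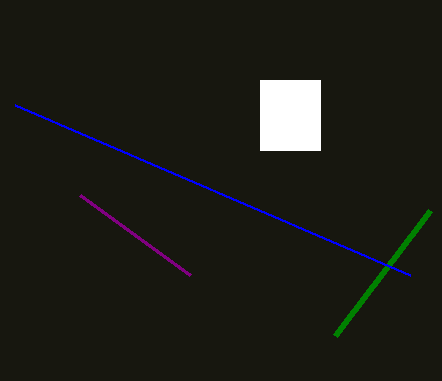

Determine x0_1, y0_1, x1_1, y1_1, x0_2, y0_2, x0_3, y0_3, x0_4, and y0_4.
x0_1 = 260, y0_1 = 80, x1_1 = 320, y1_1 = 150, x0_2 = 335, y0_2 = 335, x0_3 = 410, y0_3 = 275, x0_4 = 190, y0_4 = 275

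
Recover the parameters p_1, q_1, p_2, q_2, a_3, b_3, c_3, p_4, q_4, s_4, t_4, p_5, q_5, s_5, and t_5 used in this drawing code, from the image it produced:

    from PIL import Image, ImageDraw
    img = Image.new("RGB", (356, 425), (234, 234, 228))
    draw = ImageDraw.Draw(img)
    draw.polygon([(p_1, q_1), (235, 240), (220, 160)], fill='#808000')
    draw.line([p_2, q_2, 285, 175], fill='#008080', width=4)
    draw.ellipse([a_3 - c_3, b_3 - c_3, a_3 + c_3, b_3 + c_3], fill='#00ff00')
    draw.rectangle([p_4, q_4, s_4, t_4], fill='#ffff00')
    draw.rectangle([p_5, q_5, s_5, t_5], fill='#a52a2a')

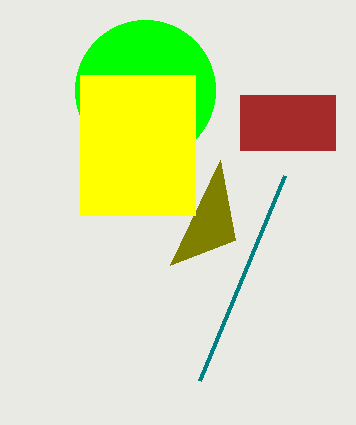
p_1 = 170; q_1 = 265; p_2 = 200; q_2 = 380; a_3 = 145; b_3 = 90; c_3 = 70; p_4 = 80; q_4 = 75; s_4 = 195; t_4 = 215; p_5 = 240; q_5 = 95; s_5 = 335; t_5 = 150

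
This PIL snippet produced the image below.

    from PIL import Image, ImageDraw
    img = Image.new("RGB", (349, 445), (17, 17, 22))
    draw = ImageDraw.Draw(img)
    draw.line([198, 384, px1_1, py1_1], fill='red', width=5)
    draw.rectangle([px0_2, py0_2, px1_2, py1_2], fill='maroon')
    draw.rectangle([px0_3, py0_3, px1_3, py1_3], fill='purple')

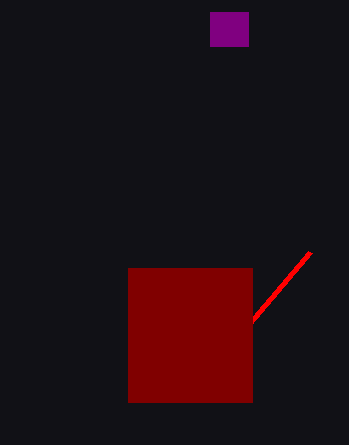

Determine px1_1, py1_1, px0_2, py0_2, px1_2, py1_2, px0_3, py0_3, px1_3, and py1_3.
px1_1 = 310; py1_1 = 252; px0_2 = 128; py0_2 = 268; px1_2 = 252; py1_2 = 402; px0_3 = 210; py0_3 = 12; px1_3 = 248; py1_3 = 46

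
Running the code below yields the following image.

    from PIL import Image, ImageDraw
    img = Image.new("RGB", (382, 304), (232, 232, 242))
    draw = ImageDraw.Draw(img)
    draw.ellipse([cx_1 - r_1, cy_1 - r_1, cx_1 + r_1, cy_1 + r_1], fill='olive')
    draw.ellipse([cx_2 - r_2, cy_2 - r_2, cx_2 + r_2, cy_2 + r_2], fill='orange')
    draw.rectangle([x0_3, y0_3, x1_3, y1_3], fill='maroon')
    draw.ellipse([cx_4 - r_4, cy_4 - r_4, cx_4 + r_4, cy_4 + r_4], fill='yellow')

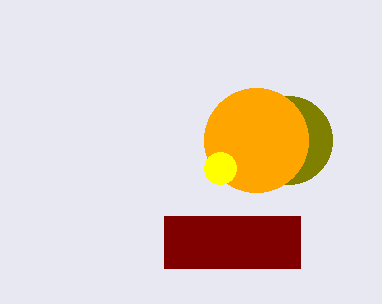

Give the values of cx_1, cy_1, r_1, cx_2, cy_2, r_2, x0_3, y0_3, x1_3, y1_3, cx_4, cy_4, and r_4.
cx_1 = 288, cy_1 = 140, r_1 = 44, cx_2 = 256, cy_2 = 140, r_2 = 52, x0_3 = 164, y0_3 = 216, x1_3 = 300, y1_3 = 268, cx_4 = 220, cy_4 = 168, r_4 = 16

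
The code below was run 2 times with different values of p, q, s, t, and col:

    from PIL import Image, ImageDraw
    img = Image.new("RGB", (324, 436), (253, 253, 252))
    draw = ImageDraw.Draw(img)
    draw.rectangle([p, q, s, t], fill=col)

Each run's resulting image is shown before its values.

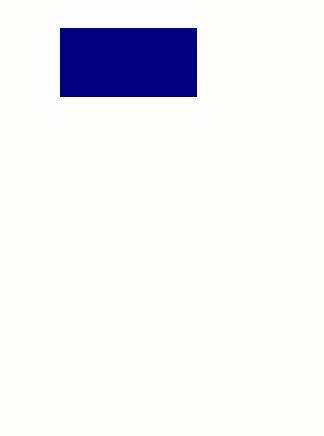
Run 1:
p = 60; q = 28; s = 196; t = 96; col = 'navy'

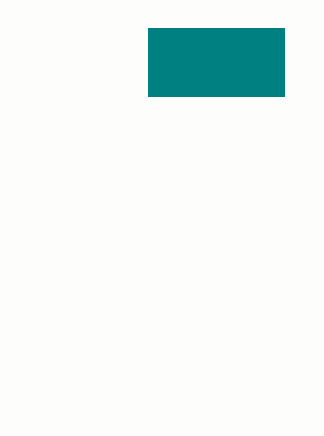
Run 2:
p = 148, q = 28, s = 284, t = 96, col = 'teal'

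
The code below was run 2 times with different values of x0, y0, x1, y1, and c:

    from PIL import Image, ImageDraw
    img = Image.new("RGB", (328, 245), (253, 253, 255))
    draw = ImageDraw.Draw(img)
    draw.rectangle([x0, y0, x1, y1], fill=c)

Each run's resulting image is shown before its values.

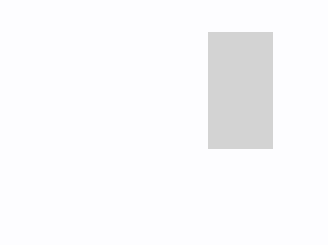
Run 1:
x0 = 208
y0 = 32
x1 = 272
y1 = 148
c = 'lightgray'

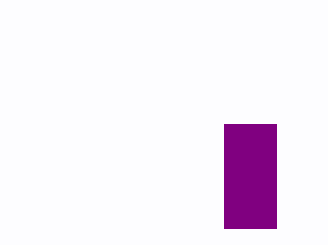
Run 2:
x0 = 224
y0 = 124
x1 = 276
y1 = 228
c = 'purple'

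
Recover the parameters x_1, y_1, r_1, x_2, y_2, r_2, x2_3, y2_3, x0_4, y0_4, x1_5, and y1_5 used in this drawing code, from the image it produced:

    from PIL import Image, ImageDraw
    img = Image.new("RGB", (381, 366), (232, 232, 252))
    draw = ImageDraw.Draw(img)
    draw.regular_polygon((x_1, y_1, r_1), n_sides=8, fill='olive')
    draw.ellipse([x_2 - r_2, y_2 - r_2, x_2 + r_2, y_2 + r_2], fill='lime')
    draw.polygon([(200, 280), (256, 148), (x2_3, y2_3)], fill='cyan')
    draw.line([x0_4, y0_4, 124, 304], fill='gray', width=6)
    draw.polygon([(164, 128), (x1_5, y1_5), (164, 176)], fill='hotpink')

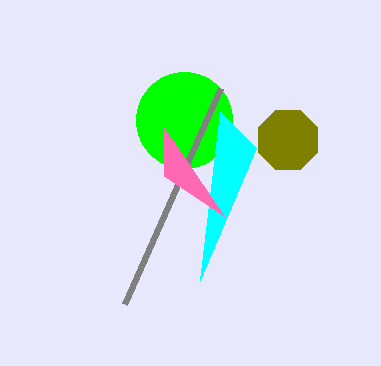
x_1 = 288; y_1 = 140; r_1 = 32; x_2 = 184; y_2 = 120; r_2 = 48; x2_3 = 220; y2_3 = 112; x0_4 = 220; y0_4 = 88; x1_5 = 224; y1_5 = 216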